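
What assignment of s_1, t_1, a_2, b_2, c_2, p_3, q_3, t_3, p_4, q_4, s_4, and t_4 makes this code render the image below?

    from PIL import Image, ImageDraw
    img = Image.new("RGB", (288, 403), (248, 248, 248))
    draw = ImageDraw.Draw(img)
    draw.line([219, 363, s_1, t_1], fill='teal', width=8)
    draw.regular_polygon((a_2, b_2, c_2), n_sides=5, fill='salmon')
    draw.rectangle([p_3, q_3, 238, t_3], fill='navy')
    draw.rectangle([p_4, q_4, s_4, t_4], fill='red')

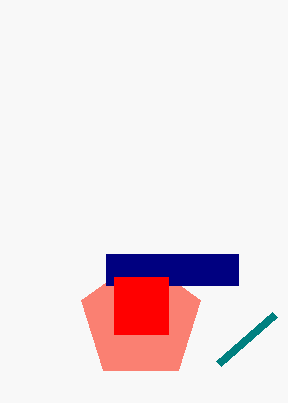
s_1 = 275; t_1 = 314; a_2 = 141; b_2 = 320; c_2 = 63; p_3 = 106; q_3 = 254; t_3 = 285; p_4 = 114; q_4 = 277; s_4 = 168; t_4 = 334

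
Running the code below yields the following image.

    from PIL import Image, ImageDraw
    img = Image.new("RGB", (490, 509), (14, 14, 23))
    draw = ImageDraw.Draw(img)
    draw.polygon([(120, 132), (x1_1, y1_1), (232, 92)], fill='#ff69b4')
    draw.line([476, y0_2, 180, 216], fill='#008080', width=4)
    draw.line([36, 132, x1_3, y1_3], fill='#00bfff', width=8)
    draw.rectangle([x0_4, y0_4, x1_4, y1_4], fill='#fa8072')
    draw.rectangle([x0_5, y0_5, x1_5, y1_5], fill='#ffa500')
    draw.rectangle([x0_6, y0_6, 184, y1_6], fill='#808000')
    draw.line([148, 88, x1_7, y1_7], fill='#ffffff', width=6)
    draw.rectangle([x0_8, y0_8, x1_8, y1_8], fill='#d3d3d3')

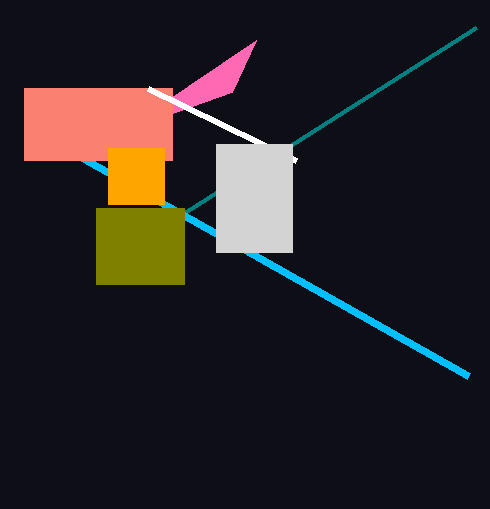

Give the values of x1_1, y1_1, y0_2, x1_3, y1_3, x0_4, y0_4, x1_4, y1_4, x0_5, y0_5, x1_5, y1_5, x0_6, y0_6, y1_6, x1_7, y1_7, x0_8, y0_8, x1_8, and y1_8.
x1_1 = 256; y1_1 = 40; y0_2 = 28; x1_3 = 468; y1_3 = 376; x0_4 = 24; y0_4 = 88; x1_4 = 172; y1_4 = 160; x0_5 = 108; y0_5 = 148; x1_5 = 164; y1_5 = 204; x0_6 = 96; y0_6 = 208; y1_6 = 284; x1_7 = 296; y1_7 = 160; x0_8 = 216; y0_8 = 144; x1_8 = 292; y1_8 = 252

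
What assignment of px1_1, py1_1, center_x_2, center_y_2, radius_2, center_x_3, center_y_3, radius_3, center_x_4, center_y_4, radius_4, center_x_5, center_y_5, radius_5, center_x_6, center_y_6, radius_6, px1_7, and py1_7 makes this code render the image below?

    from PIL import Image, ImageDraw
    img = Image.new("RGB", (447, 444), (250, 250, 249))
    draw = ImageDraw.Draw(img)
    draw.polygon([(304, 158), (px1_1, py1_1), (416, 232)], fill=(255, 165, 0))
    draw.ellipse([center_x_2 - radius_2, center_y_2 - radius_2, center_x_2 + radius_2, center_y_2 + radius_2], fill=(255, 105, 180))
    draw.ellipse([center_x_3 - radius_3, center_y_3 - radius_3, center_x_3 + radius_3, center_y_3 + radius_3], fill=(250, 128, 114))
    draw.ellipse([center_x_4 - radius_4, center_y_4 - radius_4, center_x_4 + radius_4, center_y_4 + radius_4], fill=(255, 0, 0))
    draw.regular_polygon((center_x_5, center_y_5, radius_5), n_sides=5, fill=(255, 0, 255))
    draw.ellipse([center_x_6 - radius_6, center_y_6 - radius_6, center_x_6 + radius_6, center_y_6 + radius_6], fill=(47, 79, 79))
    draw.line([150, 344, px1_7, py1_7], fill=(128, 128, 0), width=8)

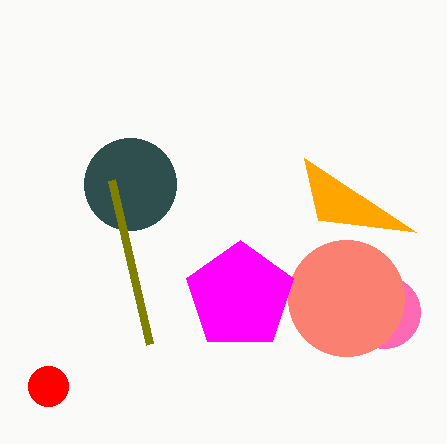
px1_1 = 318
py1_1 = 220
center_x_2 = 384
center_y_2 = 312
radius_2 = 36
center_x_3 = 346
center_y_3 = 298
radius_3 = 58
center_x_4 = 48
center_y_4 = 386
radius_4 = 20
center_x_5 = 240
center_y_5 = 296
radius_5 = 56
center_x_6 = 130
center_y_6 = 184
radius_6 = 46
px1_7 = 112
py1_7 = 180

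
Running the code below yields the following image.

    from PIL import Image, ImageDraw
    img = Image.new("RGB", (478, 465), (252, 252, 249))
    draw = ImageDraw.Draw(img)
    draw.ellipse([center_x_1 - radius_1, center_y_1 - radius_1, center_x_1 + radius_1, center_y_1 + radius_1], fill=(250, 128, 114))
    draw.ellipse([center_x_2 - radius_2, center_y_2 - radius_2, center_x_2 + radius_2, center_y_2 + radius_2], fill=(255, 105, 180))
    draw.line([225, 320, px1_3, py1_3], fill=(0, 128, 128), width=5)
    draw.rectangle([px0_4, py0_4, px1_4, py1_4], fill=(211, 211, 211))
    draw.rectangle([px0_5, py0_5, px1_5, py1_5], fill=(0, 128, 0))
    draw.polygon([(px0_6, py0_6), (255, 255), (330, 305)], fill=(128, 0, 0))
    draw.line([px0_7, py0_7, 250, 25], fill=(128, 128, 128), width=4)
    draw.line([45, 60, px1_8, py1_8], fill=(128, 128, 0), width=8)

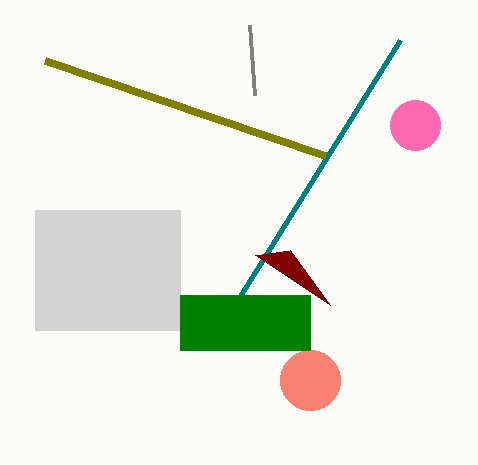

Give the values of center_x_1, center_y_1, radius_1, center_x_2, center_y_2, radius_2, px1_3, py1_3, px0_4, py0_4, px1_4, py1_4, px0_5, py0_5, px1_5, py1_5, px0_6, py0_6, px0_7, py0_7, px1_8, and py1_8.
center_x_1 = 310; center_y_1 = 380; radius_1 = 30; center_x_2 = 415; center_y_2 = 125; radius_2 = 25; px1_3 = 400; py1_3 = 40; px0_4 = 35; py0_4 = 210; px1_4 = 180; py1_4 = 330; px0_5 = 180; py0_5 = 295; px1_5 = 310; py1_5 = 350; px0_6 = 290; py0_6 = 250; px0_7 = 255; py0_7 = 95; px1_8 = 325; py1_8 = 155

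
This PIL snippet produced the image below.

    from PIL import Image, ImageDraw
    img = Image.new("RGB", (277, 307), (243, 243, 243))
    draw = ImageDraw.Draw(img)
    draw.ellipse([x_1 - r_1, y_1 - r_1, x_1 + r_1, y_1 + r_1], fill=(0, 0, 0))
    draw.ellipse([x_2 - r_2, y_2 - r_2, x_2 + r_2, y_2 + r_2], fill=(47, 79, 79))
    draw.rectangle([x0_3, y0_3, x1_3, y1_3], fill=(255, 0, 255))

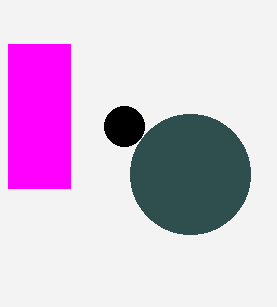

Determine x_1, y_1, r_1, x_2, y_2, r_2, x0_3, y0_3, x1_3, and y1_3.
x_1 = 124; y_1 = 126; r_1 = 20; x_2 = 190; y_2 = 174; r_2 = 60; x0_3 = 8; y0_3 = 44; x1_3 = 70; y1_3 = 188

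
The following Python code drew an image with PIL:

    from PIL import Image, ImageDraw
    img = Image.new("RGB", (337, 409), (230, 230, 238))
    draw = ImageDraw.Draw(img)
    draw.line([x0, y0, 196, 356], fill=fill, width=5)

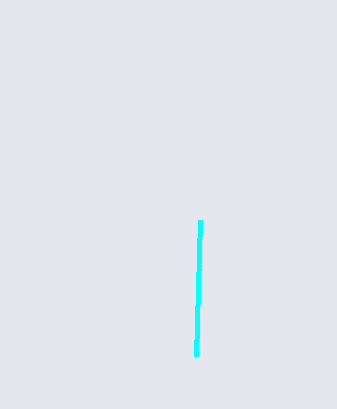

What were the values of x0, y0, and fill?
x0 = 200; y0 = 220; fill = 'cyan'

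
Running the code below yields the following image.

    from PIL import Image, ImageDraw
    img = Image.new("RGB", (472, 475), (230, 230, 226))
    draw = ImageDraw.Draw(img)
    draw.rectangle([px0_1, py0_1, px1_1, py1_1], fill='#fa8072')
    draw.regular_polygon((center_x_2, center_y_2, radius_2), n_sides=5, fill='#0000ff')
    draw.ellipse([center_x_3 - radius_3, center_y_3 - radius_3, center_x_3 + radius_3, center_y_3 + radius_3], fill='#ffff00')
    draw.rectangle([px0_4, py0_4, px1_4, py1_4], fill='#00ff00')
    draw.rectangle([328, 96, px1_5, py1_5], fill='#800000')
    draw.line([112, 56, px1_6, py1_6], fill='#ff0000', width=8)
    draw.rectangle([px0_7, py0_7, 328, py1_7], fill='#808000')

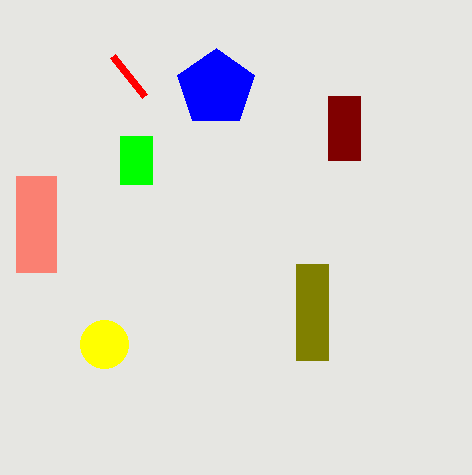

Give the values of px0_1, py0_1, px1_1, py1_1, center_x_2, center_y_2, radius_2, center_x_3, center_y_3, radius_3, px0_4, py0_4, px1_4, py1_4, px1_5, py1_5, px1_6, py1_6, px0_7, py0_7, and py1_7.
px0_1 = 16, py0_1 = 176, px1_1 = 56, py1_1 = 272, center_x_2 = 216, center_y_2 = 88, radius_2 = 40, center_x_3 = 104, center_y_3 = 344, radius_3 = 24, px0_4 = 120, py0_4 = 136, px1_4 = 152, py1_4 = 184, px1_5 = 360, py1_5 = 160, px1_6 = 144, py1_6 = 96, px0_7 = 296, py0_7 = 264, py1_7 = 360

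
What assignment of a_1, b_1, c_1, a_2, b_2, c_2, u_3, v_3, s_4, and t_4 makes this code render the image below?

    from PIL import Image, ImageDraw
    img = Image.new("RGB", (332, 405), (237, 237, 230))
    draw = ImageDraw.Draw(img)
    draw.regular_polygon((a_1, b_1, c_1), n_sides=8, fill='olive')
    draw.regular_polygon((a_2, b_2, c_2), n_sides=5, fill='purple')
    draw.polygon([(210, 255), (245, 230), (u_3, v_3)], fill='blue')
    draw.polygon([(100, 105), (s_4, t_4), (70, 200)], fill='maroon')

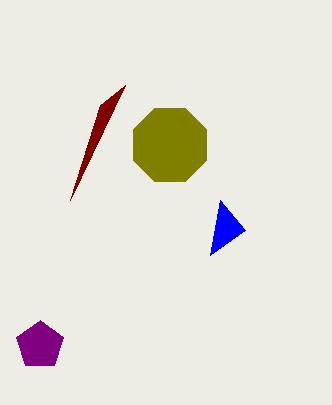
a_1 = 170
b_1 = 145
c_1 = 40
a_2 = 40
b_2 = 345
c_2 = 25
u_3 = 220
v_3 = 200
s_4 = 125
t_4 = 85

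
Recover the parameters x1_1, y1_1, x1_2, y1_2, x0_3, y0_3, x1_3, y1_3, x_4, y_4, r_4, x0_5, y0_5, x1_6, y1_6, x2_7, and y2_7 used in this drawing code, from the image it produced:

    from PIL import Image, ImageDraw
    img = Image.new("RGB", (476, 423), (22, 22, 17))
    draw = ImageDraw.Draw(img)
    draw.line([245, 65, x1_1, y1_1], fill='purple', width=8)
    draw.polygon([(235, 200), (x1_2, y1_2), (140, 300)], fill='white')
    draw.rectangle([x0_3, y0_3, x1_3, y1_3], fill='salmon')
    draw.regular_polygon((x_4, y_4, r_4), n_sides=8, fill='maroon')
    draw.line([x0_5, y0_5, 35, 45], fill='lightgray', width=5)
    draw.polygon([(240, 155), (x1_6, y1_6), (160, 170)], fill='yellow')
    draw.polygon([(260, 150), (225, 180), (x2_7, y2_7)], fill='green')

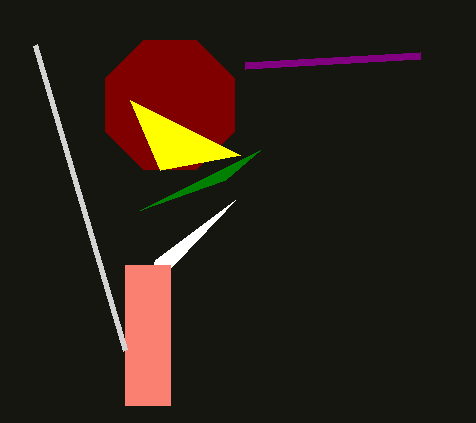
x1_1 = 420; y1_1 = 55; x1_2 = 155; y1_2 = 260; x0_3 = 125; y0_3 = 265; x1_3 = 170; y1_3 = 405; x_4 = 170; y_4 = 105; r_4 = 70; x0_5 = 125; y0_5 = 350; x1_6 = 130; y1_6 = 100; x2_7 = 140; y2_7 = 210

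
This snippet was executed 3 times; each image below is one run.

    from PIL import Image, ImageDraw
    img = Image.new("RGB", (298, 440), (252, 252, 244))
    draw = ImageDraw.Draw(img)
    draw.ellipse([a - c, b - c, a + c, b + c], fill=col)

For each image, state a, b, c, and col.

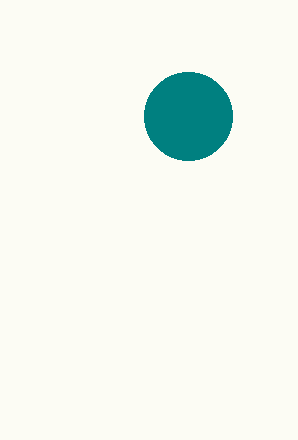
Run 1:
a = 188
b = 116
c = 44
col = 'teal'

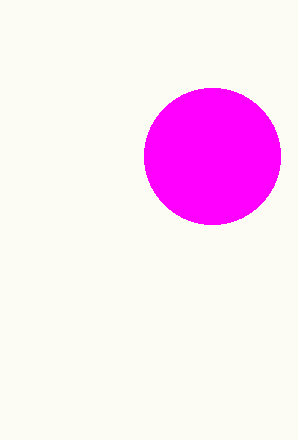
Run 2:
a = 212
b = 156
c = 68
col = 'magenta'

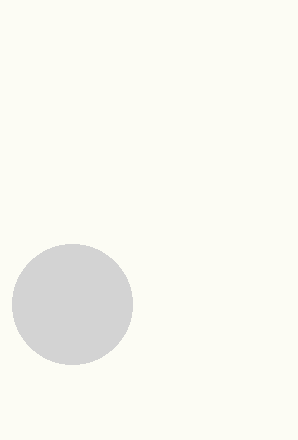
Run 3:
a = 72
b = 304
c = 60
col = 'lightgray'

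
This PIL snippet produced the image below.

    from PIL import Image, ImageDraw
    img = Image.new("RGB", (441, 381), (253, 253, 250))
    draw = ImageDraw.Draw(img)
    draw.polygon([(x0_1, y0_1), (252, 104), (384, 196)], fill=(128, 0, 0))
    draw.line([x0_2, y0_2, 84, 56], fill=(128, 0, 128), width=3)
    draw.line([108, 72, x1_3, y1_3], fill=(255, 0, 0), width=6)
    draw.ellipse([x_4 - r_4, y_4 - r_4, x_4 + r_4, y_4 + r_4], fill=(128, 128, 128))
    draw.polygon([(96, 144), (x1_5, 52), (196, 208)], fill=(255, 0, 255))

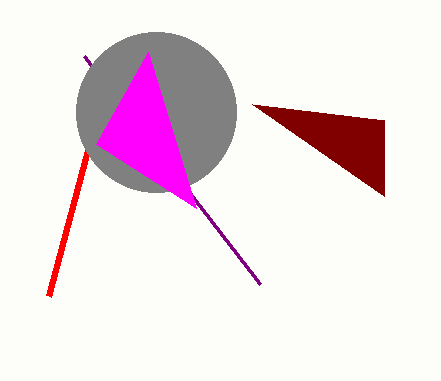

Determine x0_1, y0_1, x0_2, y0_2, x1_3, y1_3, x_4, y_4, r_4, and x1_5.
x0_1 = 384, y0_1 = 120, x0_2 = 260, y0_2 = 284, x1_3 = 48, y1_3 = 296, x_4 = 156, y_4 = 112, r_4 = 80, x1_5 = 148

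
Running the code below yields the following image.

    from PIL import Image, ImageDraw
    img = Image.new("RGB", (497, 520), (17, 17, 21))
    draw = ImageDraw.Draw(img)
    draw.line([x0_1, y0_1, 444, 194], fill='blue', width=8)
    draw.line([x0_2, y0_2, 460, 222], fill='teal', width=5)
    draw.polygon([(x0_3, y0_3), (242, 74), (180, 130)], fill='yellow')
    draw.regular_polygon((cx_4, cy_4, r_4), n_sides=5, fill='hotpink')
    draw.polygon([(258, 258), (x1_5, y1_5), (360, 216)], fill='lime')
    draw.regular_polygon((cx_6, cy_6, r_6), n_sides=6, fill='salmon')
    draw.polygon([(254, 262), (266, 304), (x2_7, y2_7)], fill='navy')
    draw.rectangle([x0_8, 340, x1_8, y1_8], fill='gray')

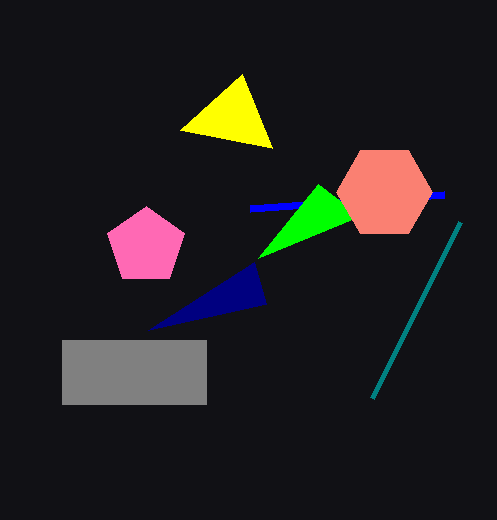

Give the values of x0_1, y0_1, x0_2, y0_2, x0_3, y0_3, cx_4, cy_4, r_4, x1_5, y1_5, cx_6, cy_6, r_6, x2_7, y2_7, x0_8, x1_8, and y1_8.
x0_1 = 250, y0_1 = 208, x0_2 = 372, y0_2 = 398, x0_3 = 272, y0_3 = 148, cx_4 = 146, cy_4 = 246, r_4 = 40, x1_5 = 318, y1_5 = 184, cx_6 = 384, cy_6 = 192, r_6 = 48, x2_7 = 148, y2_7 = 330, x0_8 = 62, x1_8 = 206, y1_8 = 404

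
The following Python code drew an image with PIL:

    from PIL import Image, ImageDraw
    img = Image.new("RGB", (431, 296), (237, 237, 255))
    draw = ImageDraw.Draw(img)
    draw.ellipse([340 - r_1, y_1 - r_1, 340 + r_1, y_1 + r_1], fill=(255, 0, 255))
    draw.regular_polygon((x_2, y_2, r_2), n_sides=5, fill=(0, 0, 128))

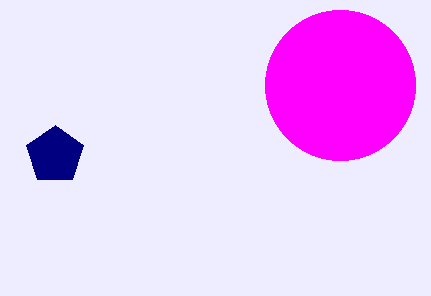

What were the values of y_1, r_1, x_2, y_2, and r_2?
y_1 = 85; r_1 = 75; x_2 = 55; y_2 = 155; r_2 = 30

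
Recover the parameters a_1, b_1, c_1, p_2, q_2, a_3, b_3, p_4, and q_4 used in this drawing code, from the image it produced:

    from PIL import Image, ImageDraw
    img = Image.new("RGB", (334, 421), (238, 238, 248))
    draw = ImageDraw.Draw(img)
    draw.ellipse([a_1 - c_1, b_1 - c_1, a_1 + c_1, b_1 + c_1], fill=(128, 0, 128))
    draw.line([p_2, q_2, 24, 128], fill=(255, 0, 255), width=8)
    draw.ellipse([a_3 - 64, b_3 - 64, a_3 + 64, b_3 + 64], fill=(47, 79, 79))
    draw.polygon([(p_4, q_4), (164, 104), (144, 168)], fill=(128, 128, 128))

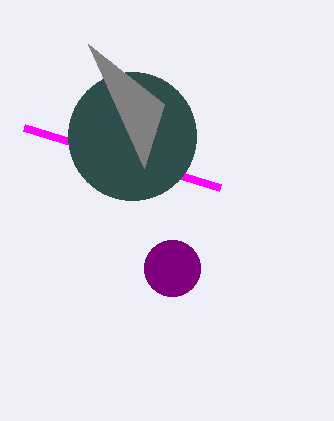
a_1 = 172
b_1 = 268
c_1 = 28
p_2 = 220
q_2 = 188
a_3 = 132
b_3 = 136
p_4 = 88
q_4 = 44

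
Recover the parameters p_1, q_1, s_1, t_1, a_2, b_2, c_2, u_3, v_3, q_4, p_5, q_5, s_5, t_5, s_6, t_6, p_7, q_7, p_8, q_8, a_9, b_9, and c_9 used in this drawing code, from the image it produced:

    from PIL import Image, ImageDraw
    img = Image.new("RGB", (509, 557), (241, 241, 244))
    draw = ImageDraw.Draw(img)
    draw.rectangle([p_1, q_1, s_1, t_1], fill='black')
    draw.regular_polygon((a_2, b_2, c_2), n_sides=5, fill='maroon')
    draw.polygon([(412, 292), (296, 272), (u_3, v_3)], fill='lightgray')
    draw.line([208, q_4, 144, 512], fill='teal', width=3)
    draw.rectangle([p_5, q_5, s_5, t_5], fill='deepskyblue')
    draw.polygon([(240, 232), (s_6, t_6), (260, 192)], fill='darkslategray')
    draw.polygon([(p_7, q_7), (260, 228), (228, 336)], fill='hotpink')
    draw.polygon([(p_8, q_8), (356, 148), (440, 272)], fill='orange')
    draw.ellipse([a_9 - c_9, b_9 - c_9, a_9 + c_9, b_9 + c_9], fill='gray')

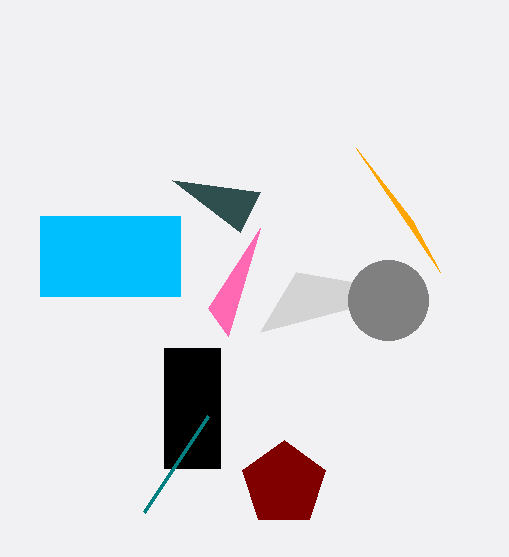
p_1 = 164
q_1 = 348
s_1 = 220
t_1 = 468
a_2 = 284
b_2 = 484
c_2 = 44
u_3 = 260
v_3 = 332
q_4 = 416
p_5 = 40
q_5 = 216
s_5 = 180
t_5 = 296
s_6 = 172
t_6 = 180
p_7 = 208
q_7 = 308
p_8 = 412
q_8 = 220
a_9 = 388
b_9 = 300
c_9 = 40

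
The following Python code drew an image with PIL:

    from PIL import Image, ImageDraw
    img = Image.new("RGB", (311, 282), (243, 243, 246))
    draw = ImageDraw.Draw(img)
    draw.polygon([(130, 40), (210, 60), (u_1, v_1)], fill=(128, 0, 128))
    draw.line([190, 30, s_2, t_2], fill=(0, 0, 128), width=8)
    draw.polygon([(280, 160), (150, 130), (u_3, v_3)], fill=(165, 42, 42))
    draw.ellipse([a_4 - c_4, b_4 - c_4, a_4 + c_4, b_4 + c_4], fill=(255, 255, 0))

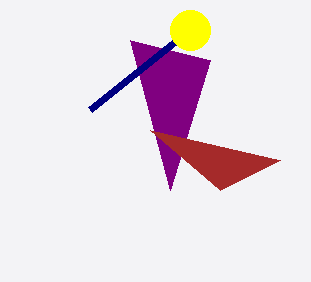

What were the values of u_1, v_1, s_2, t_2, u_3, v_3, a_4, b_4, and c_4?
u_1 = 170, v_1 = 190, s_2 = 90, t_2 = 110, u_3 = 220, v_3 = 190, a_4 = 190, b_4 = 30, c_4 = 20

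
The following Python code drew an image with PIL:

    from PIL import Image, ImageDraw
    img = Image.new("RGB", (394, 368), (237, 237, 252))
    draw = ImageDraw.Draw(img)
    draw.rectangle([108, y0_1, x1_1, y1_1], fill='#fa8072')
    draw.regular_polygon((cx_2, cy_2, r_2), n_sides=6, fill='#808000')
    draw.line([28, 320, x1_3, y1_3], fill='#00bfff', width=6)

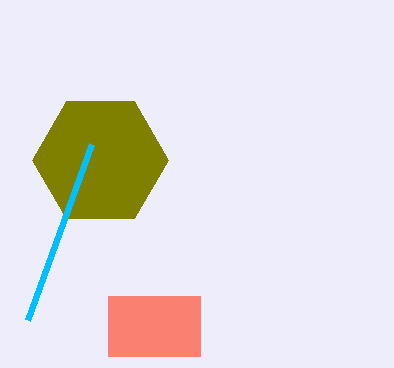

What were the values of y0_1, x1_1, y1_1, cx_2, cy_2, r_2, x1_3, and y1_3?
y0_1 = 296; x1_1 = 200; y1_1 = 356; cx_2 = 100; cy_2 = 160; r_2 = 68; x1_3 = 92; y1_3 = 144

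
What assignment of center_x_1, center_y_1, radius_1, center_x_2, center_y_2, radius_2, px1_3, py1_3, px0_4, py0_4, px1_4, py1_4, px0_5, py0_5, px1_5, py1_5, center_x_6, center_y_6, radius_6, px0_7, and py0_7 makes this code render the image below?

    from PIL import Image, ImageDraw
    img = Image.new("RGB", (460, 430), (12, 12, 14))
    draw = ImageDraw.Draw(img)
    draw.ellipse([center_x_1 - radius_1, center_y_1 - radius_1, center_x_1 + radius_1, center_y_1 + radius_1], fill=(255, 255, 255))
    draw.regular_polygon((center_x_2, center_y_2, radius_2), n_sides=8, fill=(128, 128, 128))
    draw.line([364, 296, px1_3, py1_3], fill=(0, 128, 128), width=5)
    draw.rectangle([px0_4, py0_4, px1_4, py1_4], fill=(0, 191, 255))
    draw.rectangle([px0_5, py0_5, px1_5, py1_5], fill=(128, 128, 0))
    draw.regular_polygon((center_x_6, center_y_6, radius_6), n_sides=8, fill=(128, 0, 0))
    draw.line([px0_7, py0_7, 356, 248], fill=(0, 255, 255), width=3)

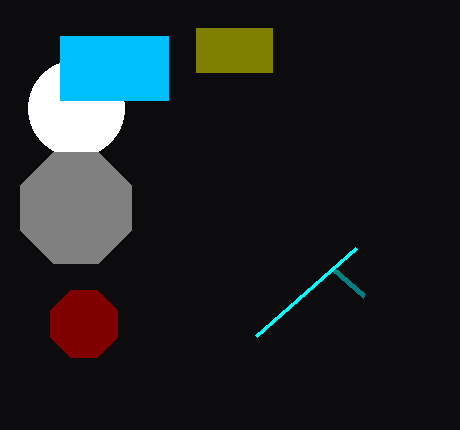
center_x_1 = 76, center_y_1 = 108, radius_1 = 48, center_x_2 = 76, center_y_2 = 208, radius_2 = 60, px1_3 = 332, py1_3 = 268, px0_4 = 60, py0_4 = 36, px1_4 = 168, py1_4 = 100, px0_5 = 196, py0_5 = 28, px1_5 = 272, py1_5 = 72, center_x_6 = 84, center_y_6 = 324, radius_6 = 36, px0_7 = 256, py0_7 = 336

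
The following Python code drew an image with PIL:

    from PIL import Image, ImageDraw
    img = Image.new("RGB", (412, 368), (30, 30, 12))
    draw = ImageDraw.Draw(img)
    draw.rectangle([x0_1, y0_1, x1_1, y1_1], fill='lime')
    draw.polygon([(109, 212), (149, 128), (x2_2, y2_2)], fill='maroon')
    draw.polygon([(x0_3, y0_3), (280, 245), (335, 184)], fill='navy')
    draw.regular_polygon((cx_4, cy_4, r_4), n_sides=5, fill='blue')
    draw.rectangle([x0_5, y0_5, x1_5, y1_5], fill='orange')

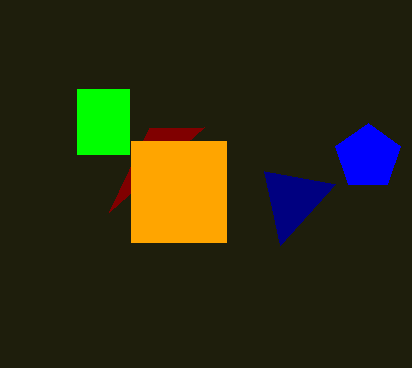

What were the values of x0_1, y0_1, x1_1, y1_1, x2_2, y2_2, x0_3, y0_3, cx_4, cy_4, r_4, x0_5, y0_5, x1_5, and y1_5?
x0_1 = 77, y0_1 = 89, x1_1 = 129, y1_1 = 154, x2_2 = 204, y2_2 = 127, x0_3 = 264, y0_3 = 171, cx_4 = 368, cy_4 = 157, r_4 = 34, x0_5 = 131, y0_5 = 141, x1_5 = 226, y1_5 = 242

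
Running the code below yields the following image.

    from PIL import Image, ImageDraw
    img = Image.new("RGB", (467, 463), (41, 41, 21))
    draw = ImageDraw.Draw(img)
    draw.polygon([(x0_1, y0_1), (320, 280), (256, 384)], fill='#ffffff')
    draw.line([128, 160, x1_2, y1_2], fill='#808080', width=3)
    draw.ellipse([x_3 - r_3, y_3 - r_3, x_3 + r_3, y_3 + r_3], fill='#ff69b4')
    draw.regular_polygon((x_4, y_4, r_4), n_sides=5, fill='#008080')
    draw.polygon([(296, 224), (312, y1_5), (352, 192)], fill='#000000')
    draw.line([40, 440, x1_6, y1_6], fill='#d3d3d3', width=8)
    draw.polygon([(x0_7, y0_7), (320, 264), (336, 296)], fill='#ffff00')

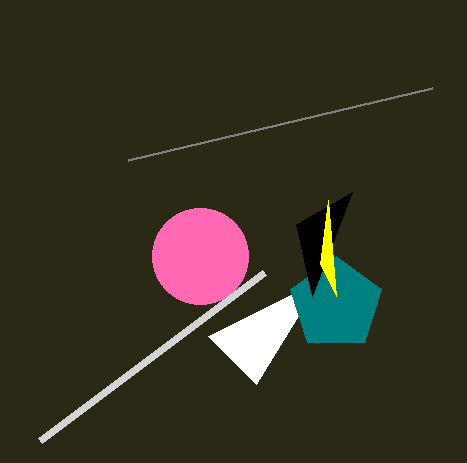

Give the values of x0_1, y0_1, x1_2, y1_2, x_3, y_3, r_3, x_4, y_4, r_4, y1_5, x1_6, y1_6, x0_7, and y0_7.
x0_1 = 208; y0_1 = 336; x1_2 = 432; y1_2 = 88; x_3 = 200; y_3 = 256; r_3 = 48; x_4 = 336; y_4 = 304; r_4 = 48; y1_5 = 296; x1_6 = 264; y1_6 = 272; x0_7 = 328; y0_7 = 200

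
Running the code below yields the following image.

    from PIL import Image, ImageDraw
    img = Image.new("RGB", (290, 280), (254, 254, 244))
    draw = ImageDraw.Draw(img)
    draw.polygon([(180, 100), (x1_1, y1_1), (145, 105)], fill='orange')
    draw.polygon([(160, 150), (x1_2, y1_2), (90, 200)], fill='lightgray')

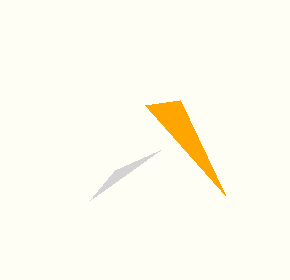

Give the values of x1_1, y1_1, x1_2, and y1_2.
x1_1 = 225; y1_1 = 195; x1_2 = 115; y1_2 = 170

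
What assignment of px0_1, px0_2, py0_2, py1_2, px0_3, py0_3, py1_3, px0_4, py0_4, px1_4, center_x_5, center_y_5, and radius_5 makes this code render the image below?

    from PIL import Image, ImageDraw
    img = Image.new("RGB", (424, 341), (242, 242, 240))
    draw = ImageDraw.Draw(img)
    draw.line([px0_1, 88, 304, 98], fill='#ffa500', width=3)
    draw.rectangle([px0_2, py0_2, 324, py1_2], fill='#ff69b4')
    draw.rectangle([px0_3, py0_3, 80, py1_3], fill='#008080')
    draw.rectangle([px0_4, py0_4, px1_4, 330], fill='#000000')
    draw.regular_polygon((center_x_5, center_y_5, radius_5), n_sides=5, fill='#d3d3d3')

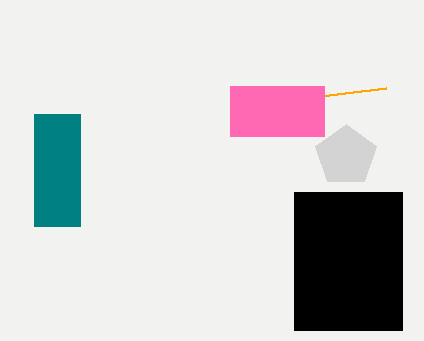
px0_1 = 386; px0_2 = 230; py0_2 = 86; py1_2 = 136; px0_3 = 34; py0_3 = 114; py1_3 = 226; px0_4 = 294; py0_4 = 192; px1_4 = 402; center_x_5 = 346; center_y_5 = 156; radius_5 = 32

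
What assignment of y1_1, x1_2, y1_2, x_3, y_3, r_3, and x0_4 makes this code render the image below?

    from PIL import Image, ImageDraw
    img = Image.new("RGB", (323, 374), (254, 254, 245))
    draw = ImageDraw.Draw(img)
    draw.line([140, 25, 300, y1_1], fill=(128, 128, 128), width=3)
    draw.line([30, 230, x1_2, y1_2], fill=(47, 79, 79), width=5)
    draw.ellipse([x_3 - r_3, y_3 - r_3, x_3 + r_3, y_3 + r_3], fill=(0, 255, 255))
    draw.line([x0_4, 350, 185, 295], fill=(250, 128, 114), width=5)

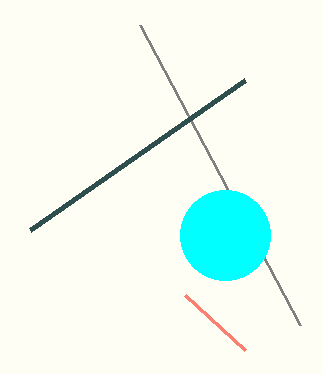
y1_1 = 325
x1_2 = 245
y1_2 = 80
x_3 = 225
y_3 = 235
r_3 = 45
x0_4 = 245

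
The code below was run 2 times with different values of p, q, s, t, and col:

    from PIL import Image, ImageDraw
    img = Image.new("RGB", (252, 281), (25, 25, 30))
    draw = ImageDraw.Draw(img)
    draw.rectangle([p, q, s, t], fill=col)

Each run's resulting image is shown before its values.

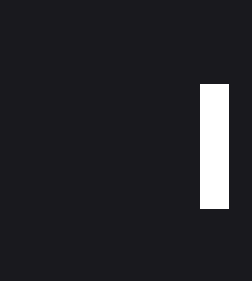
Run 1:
p = 200, q = 84, s = 228, t = 208, col = 'white'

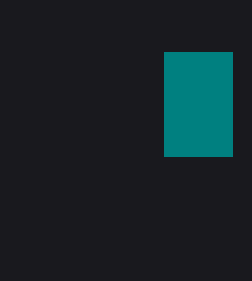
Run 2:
p = 164; q = 52; s = 232; t = 156; col = 'teal'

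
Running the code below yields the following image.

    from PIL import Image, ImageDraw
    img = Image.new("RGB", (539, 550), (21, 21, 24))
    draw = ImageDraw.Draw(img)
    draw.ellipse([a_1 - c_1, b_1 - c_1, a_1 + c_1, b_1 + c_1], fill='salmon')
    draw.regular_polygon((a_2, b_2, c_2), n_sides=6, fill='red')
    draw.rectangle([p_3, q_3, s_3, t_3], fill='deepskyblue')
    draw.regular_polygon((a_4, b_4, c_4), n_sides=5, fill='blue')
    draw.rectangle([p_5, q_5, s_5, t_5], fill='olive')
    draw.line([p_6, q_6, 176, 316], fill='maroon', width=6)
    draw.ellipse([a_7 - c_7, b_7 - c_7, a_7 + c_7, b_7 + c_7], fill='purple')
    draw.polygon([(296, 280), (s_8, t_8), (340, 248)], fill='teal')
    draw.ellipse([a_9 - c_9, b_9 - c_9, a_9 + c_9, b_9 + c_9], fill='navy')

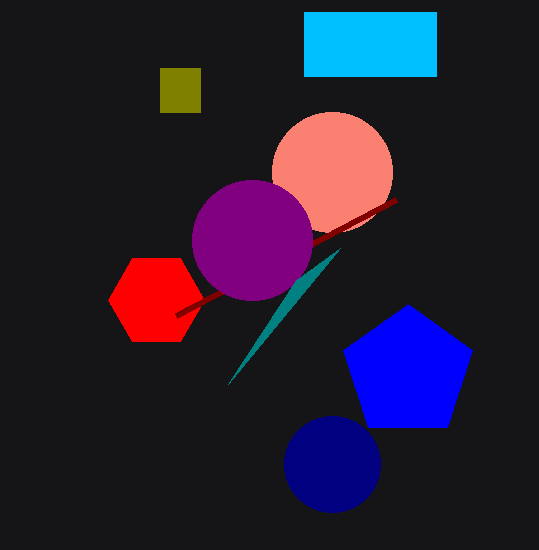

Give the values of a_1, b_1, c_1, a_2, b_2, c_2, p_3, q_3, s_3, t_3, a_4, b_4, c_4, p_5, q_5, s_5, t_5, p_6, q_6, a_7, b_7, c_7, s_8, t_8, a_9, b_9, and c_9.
a_1 = 332
b_1 = 172
c_1 = 60
a_2 = 156
b_2 = 300
c_2 = 48
p_3 = 304
q_3 = 12
s_3 = 436
t_3 = 76
a_4 = 408
b_4 = 372
c_4 = 68
p_5 = 160
q_5 = 68
s_5 = 200
t_5 = 112
p_6 = 396
q_6 = 200
a_7 = 252
b_7 = 240
c_7 = 60
s_8 = 228
t_8 = 384
a_9 = 332
b_9 = 464
c_9 = 48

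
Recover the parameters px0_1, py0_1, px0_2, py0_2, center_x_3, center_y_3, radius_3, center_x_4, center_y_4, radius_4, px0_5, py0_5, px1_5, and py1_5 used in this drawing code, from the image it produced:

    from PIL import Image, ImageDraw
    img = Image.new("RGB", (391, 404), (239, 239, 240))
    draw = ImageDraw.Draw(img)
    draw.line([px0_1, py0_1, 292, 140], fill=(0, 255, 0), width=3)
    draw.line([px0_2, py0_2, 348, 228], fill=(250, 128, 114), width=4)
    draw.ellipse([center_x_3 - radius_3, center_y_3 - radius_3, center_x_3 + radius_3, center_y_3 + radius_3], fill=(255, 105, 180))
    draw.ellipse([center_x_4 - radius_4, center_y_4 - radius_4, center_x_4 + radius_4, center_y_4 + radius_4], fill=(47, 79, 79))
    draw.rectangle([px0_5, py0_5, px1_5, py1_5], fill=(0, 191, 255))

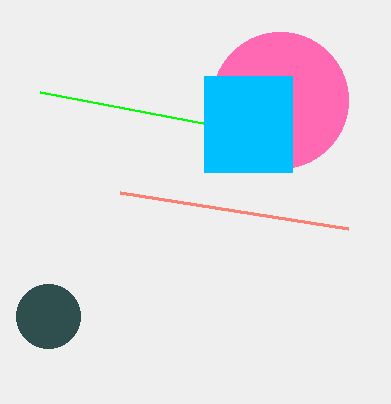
px0_1 = 40; py0_1 = 92; px0_2 = 120; py0_2 = 192; center_x_3 = 280; center_y_3 = 100; radius_3 = 68; center_x_4 = 48; center_y_4 = 316; radius_4 = 32; px0_5 = 204; py0_5 = 76; px1_5 = 292; py1_5 = 172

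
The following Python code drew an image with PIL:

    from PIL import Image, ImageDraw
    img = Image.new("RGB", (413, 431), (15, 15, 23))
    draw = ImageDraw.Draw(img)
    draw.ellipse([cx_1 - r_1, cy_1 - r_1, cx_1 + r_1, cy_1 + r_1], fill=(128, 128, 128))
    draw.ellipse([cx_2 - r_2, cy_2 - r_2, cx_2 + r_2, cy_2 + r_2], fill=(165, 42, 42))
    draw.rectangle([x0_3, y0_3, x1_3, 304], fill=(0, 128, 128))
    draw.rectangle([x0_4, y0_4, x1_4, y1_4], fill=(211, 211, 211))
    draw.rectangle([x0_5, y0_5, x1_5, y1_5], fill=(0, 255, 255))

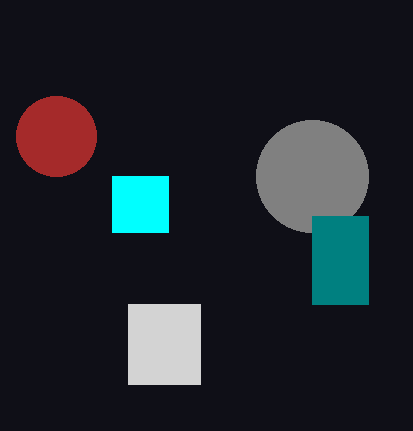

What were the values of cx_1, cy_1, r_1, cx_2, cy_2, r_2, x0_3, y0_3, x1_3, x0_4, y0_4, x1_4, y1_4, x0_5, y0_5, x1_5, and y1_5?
cx_1 = 312; cy_1 = 176; r_1 = 56; cx_2 = 56; cy_2 = 136; r_2 = 40; x0_3 = 312; y0_3 = 216; x1_3 = 368; x0_4 = 128; y0_4 = 304; x1_4 = 200; y1_4 = 384; x0_5 = 112; y0_5 = 176; x1_5 = 168; y1_5 = 232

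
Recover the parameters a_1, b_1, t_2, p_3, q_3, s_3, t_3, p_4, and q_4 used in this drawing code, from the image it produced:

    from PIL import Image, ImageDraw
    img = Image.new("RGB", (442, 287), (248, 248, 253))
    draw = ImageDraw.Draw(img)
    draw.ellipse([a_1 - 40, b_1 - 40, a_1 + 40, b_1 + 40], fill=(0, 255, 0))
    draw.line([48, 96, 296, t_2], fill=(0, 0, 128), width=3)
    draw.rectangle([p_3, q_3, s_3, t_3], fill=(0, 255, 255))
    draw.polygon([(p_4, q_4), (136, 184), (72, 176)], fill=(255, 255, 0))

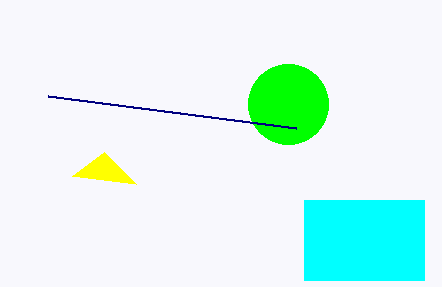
a_1 = 288; b_1 = 104; t_2 = 128; p_3 = 304; q_3 = 200; s_3 = 424; t_3 = 280; p_4 = 104; q_4 = 152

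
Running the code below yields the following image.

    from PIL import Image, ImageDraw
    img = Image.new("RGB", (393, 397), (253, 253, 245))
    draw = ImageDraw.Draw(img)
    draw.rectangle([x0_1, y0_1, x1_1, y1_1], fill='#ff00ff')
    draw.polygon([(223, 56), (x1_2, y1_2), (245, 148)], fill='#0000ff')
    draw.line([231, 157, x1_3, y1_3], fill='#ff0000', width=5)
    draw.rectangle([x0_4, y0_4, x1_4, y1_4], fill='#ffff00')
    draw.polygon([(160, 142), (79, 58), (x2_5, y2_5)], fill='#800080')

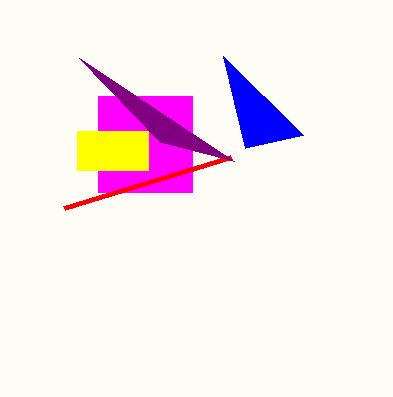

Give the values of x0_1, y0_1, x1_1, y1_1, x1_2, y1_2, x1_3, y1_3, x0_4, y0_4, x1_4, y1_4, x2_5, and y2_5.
x0_1 = 98; y0_1 = 96; x1_1 = 192; y1_1 = 192; x1_2 = 303; y1_2 = 135; x1_3 = 64; y1_3 = 208; x0_4 = 77; y0_4 = 131; x1_4 = 148; y1_4 = 170; x2_5 = 234; y2_5 = 161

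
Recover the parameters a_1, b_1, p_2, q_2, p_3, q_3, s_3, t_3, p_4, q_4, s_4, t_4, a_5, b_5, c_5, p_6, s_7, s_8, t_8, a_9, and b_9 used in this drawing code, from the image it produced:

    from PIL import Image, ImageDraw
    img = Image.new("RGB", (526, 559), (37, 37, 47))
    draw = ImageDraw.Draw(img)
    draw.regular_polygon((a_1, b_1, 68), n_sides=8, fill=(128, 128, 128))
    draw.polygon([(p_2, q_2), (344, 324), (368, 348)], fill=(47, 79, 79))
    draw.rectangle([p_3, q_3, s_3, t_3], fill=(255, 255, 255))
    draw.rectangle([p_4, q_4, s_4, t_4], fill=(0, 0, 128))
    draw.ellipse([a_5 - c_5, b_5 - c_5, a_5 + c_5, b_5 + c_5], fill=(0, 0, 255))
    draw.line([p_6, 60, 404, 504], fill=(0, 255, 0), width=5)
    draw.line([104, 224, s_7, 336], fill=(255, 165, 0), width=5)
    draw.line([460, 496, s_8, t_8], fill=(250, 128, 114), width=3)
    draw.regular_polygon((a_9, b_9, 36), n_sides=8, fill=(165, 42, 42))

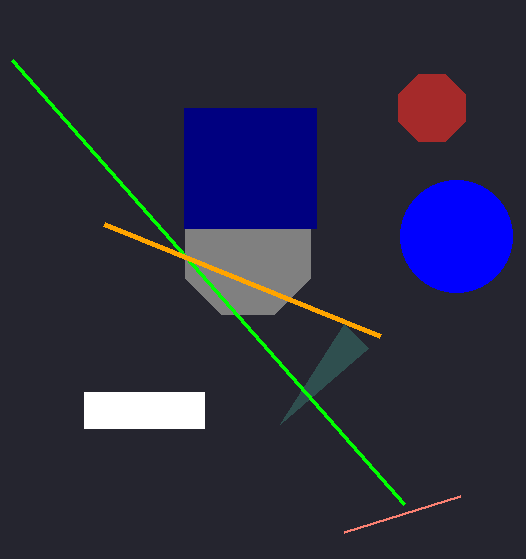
a_1 = 248; b_1 = 252; p_2 = 280; q_2 = 424; p_3 = 84; q_3 = 392; s_3 = 204; t_3 = 428; p_4 = 184; q_4 = 108; s_4 = 316; t_4 = 228; a_5 = 456; b_5 = 236; c_5 = 56; p_6 = 12; s_7 = 380; s_8 = 344; t_8 = 532; a_9 = 432; b_9 = 108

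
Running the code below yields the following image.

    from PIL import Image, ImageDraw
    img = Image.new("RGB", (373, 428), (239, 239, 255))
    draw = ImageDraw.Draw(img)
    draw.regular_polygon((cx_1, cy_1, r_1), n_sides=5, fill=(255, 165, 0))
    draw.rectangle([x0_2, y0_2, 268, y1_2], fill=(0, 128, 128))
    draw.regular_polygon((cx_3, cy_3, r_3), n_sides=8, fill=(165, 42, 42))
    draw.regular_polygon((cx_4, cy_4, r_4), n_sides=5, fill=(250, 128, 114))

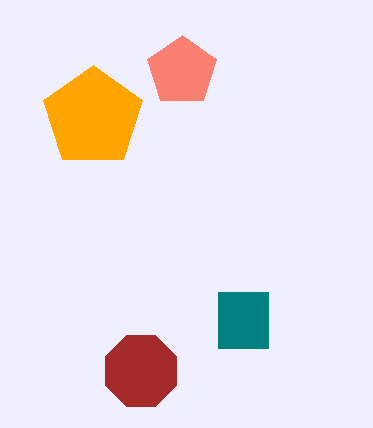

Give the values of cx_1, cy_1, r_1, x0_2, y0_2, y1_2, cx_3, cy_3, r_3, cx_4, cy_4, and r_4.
cx_1 = 93
cy_1 = 117
r_1 = 52
x0_2 = 218
y0_2 = 292
y1_2 = 348
cx_3 = 141
cy_3 = 371
r_3 = 38
cx_4 = 182
cy_4 = 71
r_4 = 36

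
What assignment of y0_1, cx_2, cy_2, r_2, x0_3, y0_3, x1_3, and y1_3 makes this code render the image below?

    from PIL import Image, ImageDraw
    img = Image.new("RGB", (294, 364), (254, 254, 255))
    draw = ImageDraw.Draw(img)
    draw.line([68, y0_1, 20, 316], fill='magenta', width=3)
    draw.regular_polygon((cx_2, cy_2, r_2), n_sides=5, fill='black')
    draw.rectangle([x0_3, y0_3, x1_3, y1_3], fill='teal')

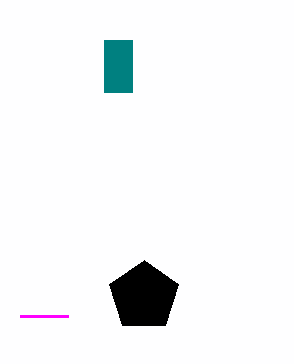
y0_1 = 316
cx_2 = 144
cy_2 = 296
r_2 = 36
x0_3 = 104
y0_3 = 40
x1_3 = 132
y1_3 = 92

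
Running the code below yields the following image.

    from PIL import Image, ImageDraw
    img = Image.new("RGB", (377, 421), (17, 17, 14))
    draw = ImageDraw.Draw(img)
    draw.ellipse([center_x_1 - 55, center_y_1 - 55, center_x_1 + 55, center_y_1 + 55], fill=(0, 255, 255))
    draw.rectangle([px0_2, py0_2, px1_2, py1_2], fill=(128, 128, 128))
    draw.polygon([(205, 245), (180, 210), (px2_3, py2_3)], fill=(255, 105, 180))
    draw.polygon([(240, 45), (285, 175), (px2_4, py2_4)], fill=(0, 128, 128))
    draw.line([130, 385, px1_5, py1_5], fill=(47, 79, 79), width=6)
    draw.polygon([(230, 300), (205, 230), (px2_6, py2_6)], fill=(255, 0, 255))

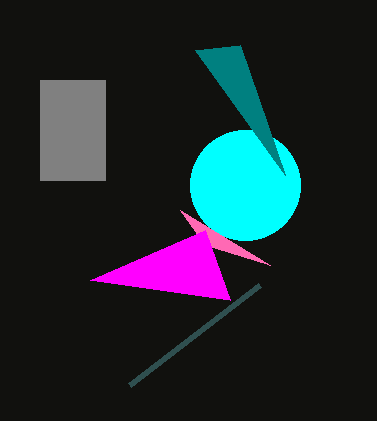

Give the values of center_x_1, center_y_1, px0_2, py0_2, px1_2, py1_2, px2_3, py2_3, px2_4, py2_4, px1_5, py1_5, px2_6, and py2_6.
center_x_1 = 245
center_y_1 = 185
px0_2 = 40
py0_2 = 80
px1_2 = 105
py1_2 = 180
px2_3 = 270
py2_3 = 265
px2_4 = 195
py2_4 = 50
px1_5 = 260
py1_5 = 285
px2_6 = 90
py2_6 = 280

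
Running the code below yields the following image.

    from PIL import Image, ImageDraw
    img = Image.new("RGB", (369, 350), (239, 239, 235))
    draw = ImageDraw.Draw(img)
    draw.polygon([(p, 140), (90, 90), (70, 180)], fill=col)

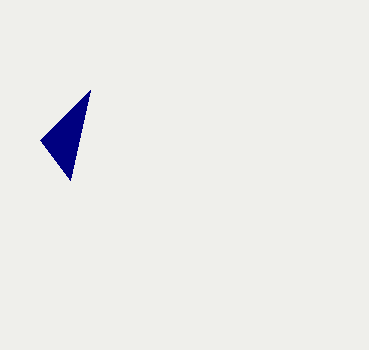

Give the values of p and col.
p = 40; col = 'navy'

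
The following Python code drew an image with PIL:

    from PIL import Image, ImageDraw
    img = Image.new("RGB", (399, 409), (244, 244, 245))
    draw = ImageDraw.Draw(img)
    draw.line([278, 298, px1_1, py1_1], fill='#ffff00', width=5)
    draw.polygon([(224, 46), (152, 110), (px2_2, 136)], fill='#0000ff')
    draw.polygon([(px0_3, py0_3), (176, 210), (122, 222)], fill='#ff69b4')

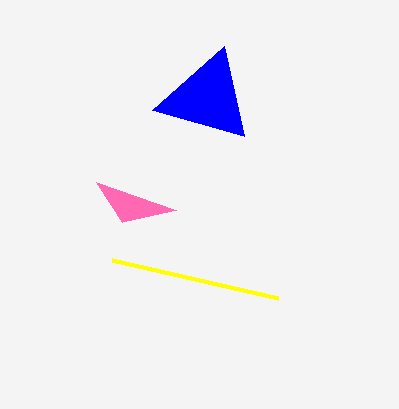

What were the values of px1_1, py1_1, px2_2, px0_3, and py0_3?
px1_1 = 112
py1_1 = 260
px2_2 = 244
px0_3 = 96
py0_3 = 182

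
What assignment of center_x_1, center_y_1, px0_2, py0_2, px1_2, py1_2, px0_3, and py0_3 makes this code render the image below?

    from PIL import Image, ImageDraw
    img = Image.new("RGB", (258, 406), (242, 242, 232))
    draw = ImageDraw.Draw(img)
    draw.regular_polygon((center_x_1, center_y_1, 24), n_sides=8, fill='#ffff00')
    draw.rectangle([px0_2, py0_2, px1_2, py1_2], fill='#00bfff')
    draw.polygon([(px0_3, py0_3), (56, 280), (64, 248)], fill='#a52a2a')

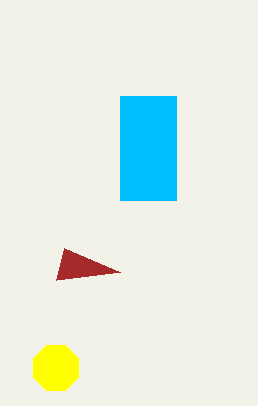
center_x_1 = 56, center_y_1 = 368, px0_2 = 120, py0_2 = 96, px1_2 = 176, py1_2 = 200, px0_3 = 120, py0_3 = 272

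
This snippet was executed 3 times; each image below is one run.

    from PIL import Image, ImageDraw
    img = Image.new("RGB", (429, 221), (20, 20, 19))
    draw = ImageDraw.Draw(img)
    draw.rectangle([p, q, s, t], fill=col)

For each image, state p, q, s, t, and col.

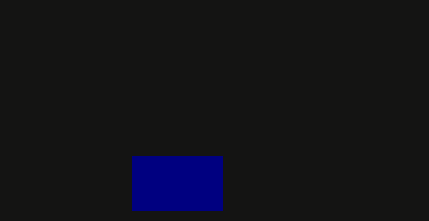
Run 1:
p = 132; q = 156; s = 222; t = 210; col = 'navy'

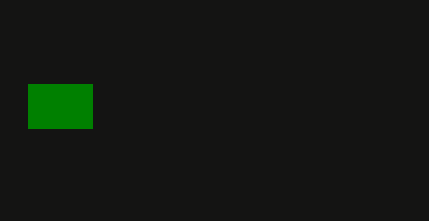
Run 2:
p = 28
q = 84
s = 92
t = 128
col = 'green'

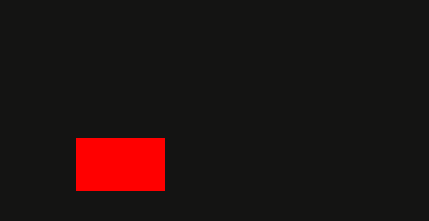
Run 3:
p = 76; q = 138; s = 164; t = 190; col = 'red'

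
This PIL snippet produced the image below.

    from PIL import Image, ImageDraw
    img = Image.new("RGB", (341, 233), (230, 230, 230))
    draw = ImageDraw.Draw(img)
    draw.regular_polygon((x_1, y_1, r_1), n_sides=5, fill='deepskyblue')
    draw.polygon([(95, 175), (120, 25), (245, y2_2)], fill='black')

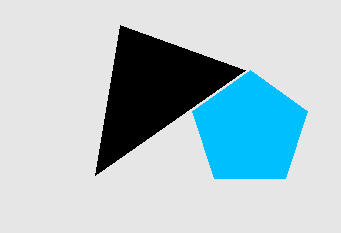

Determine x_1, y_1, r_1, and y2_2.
x_1 = 250, y_1 = 130, r_1 = 60, y2_2 = 70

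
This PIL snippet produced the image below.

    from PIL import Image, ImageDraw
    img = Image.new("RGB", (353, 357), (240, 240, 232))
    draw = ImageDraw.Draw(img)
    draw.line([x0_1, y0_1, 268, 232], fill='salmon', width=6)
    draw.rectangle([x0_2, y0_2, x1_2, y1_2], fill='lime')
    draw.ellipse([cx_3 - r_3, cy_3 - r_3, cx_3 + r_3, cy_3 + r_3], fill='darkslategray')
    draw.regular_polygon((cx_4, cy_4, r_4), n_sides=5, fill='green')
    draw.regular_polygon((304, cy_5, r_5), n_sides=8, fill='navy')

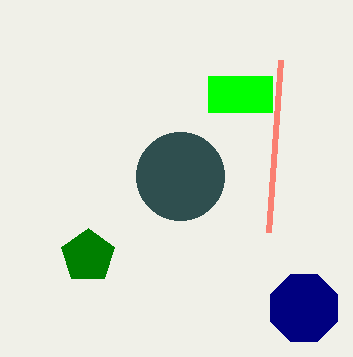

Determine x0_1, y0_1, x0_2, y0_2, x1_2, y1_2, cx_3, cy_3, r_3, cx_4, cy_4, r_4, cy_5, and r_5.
x0_1 = 280
y0_1 = 60
x0_2 = 208
y0_2 = 76
x1_2 = 272
y1_2 = 112
cx_3 = 180
cy_3 = 176
r_3 = 44
cx_4 = 88
cy_4 = 256
r_4 = 28
cy_5 = 308
r_5 = 36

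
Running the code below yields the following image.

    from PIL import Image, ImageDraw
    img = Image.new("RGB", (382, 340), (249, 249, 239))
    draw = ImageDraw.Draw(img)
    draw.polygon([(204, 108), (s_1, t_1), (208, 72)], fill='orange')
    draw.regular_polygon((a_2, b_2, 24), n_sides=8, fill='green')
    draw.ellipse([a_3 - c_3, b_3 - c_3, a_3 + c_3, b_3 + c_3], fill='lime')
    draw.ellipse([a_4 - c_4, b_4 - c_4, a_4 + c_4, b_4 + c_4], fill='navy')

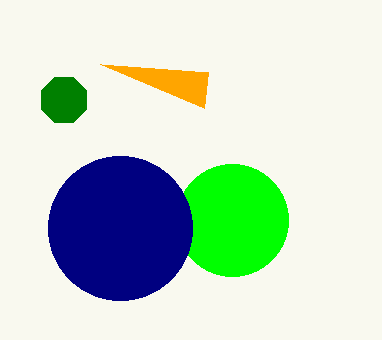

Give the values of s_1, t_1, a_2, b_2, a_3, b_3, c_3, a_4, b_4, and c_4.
s_1 = 100, t_1 = 64, a_2 = 64, b_2 = 100, a_3 = 232, b_3 = 220, c_3 = 56, a_4 = 120, b_4 = 228, c_4 = 72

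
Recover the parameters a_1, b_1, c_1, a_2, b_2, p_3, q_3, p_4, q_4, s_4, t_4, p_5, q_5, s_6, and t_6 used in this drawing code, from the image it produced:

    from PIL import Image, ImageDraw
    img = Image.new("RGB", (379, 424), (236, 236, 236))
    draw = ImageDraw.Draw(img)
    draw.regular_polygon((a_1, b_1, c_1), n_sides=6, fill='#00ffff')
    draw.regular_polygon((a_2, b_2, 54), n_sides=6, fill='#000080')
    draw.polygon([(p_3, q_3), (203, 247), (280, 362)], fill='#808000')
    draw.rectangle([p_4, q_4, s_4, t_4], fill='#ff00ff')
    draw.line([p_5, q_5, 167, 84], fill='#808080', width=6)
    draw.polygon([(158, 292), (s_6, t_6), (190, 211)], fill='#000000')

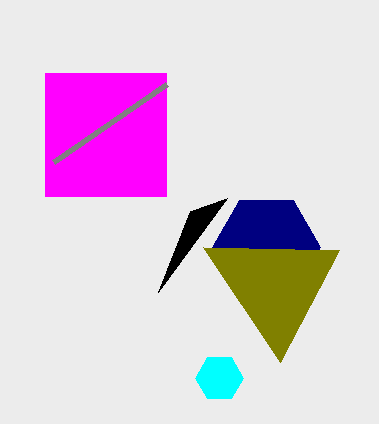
a_1 = 219; b_1 = 378; c_1 = 24; a_2 = 266; b_2 = 247; p_3 = 339; q_3 = 250; p_4 = 45; q_4 = 73; s_4 = 166; t_4 = 196; p_5 = 54; q_5 = 162; s_6 = 227; t_6 = 198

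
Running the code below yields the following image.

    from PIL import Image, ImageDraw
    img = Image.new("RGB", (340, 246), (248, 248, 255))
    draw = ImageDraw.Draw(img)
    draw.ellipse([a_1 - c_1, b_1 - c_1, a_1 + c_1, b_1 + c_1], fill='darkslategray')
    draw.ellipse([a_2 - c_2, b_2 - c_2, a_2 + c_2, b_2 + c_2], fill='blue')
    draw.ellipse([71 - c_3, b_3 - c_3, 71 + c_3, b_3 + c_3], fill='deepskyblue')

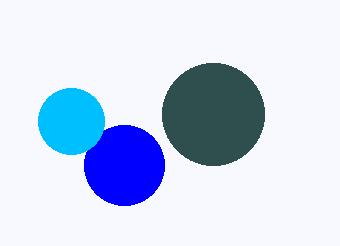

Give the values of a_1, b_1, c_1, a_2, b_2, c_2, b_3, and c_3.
a_1 = 213
b_1 = 114
c_1 = 51
a_2 = 124
b_2 = 165
c_2 = 40
b_3 = 121
c_3 = 33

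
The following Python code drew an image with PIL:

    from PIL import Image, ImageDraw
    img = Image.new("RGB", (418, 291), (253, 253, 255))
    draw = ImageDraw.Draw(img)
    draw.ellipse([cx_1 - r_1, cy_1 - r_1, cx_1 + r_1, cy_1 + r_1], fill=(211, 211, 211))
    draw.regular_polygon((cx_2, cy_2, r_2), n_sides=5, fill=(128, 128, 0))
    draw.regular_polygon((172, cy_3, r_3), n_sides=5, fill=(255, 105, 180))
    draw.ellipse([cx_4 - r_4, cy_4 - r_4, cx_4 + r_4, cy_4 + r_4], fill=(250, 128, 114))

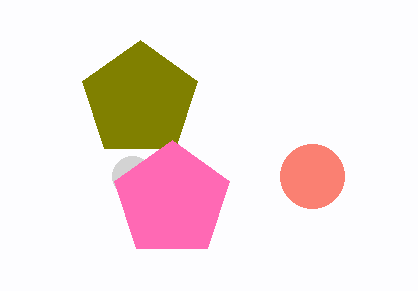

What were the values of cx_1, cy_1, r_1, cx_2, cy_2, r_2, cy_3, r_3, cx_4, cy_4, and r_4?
cx_1 = 132
cy_1 = 176
r_1 = 20
cx_2 = 140
cy_2 = 100
r_2 = 60
cy_3 = 200
r_3 = 60
cx_4 = 312
cy_4 = 176
r_4 = 32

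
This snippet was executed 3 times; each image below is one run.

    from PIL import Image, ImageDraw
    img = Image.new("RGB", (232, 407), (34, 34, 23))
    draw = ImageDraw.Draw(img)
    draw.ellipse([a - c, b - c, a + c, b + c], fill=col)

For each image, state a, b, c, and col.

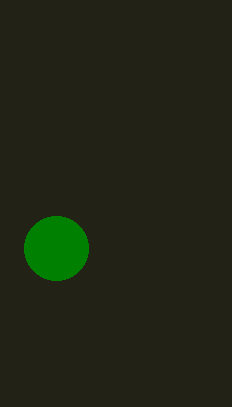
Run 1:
a = 56, b = 248, c = 32, col = 'green'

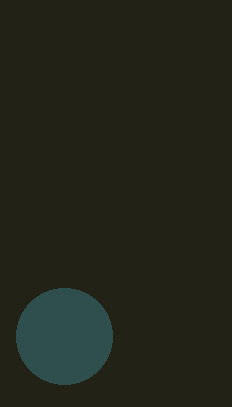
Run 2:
a = 64; b = 336; c = 48; col = 'darkslategray'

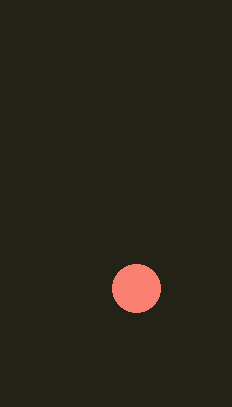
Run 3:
a = 136; b = 288; c = 24; col = 'salmon'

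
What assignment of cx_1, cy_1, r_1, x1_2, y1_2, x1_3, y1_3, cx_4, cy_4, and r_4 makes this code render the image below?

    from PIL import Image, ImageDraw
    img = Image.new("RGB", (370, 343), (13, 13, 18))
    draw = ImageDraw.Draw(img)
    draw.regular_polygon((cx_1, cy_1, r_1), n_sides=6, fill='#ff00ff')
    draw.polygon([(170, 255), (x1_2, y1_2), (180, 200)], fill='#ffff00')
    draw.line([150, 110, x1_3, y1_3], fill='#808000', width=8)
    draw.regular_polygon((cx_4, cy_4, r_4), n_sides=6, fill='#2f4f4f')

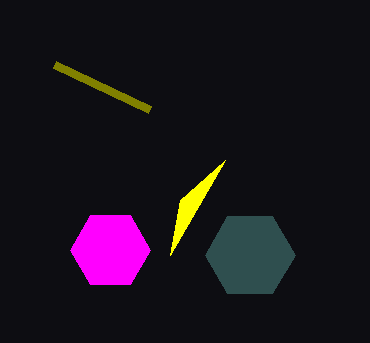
cx_1 = 110
cy_1 = 250
r_1 = 40
x1_2 = 225
y1_2 = 160
x1_3 = 55
y1_3 = 65
cx_4 = 250
cy_4 = 255
r_4 = 45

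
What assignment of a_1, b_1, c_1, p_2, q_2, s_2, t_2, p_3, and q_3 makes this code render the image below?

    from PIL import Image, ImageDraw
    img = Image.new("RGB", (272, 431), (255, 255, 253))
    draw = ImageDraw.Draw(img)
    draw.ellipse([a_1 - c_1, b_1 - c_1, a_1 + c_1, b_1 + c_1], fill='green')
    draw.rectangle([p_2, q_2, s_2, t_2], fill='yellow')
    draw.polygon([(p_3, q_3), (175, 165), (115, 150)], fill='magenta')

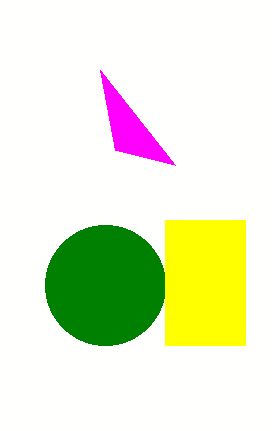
a_1 = 105
b_1 = 285
c_1 = 60
p_2 = 165
q_2 = 220
s_2 = 245
t_2 = 345
p_3 = 100
q_3 = 70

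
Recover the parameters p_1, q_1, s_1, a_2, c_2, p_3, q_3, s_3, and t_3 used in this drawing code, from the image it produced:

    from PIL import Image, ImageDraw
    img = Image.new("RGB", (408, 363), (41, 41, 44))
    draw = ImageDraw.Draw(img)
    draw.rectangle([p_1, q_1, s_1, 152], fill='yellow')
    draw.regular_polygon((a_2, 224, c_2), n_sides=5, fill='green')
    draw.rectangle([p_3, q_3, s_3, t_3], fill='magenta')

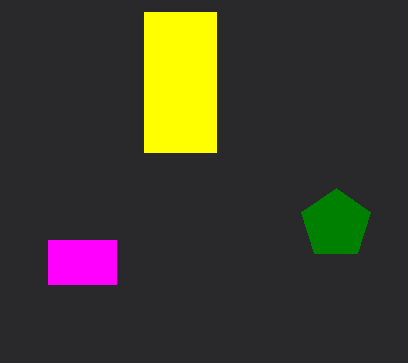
p_1 = 144
q_1 = 12
s_1 = 216
a_2 = 336
c_2 = 36
p_3 = 48
q_3 = 240
s_3 = 116
t_3 = 284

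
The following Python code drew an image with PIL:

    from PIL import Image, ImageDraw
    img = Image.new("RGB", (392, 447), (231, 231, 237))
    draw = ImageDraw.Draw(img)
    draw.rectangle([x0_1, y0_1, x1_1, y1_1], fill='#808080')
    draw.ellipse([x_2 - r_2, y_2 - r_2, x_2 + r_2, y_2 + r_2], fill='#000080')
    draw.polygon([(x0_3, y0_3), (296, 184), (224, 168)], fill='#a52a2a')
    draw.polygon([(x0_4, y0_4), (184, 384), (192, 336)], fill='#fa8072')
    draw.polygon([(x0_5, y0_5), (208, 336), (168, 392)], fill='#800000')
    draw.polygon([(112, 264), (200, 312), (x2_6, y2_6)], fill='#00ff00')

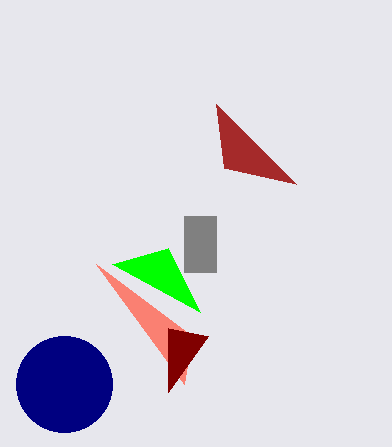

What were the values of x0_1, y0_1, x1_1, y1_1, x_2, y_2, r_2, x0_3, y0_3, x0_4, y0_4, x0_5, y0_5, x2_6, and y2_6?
x0_1 = 184, y0_1 = 216, x1_1 = 216, y1_1 = 272, x_2 = 64, y_2 = 384, r_2 = 48, x0_3 = 216, y0_3 = 104, x0_4 = 96, y0_4 = 264, x0_5 = 168, y0_5 = 328, x2_6 = 168, y2_6 = 248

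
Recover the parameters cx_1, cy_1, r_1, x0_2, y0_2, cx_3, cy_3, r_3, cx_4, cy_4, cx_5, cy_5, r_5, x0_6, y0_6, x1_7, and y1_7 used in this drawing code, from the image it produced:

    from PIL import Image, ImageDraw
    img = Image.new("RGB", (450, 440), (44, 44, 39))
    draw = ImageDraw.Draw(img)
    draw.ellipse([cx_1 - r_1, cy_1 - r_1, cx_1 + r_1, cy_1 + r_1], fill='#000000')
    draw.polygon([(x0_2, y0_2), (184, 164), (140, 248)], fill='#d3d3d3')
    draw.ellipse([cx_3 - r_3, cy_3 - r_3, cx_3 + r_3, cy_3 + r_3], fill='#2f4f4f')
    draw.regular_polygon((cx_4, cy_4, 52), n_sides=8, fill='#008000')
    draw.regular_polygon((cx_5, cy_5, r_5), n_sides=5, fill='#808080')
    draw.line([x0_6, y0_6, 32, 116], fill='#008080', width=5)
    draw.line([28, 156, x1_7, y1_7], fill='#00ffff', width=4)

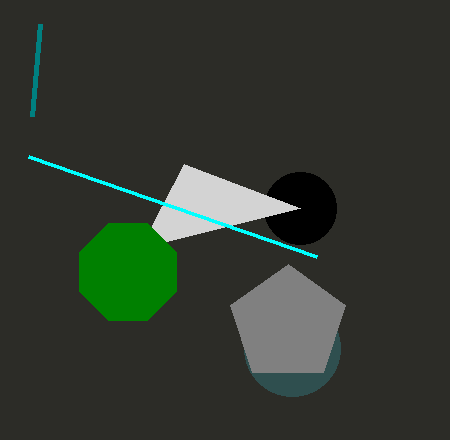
cx_1 = 300; cy_1 = 208; r_1 = 36; x0_2 = 300; y0_2 = 208; cx_3 = 292; cy_3 = 348; r_3 = 48; cx_4 = 128; cy_4 = 272; cx_5 = 288; cy_5 = 324; r_5 = 60; x0_6 = 40; y0_6 = 24; x1_7 = 316; y1_7 = 256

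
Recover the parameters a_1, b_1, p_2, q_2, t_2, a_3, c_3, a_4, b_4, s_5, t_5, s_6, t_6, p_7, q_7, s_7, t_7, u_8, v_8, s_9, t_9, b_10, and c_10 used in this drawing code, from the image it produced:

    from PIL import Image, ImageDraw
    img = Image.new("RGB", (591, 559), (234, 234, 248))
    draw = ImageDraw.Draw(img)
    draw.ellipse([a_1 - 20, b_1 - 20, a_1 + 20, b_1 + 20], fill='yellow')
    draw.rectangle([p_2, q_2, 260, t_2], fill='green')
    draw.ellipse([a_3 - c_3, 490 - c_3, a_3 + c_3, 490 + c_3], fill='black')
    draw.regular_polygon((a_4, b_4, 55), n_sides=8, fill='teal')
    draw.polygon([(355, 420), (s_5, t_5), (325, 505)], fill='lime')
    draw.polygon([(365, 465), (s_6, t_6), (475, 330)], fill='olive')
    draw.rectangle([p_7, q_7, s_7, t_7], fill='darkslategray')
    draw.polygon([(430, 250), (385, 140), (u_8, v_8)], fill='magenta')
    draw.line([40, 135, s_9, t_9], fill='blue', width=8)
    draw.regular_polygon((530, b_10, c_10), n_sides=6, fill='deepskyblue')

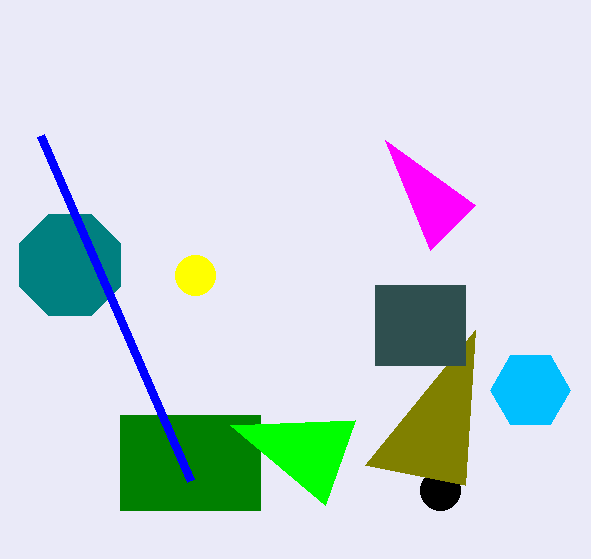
a_1 = 195
b_1 = 275
p_2 = 120
q_2 = 415
t_2 = 510
a_3 = 440
c_3 = 20
a_4 = 70
b_4 = 265
s_5 = 230
t_5 = 425
s_6 = 465
t_6 = 485
p_7 = 375
q_7 = 285
s_7 = 465
t_7 = 365
u_8 = 475
v_8 = 205
s_9 = 190
t_9 = 480
b_10 = 390
c_10 = 40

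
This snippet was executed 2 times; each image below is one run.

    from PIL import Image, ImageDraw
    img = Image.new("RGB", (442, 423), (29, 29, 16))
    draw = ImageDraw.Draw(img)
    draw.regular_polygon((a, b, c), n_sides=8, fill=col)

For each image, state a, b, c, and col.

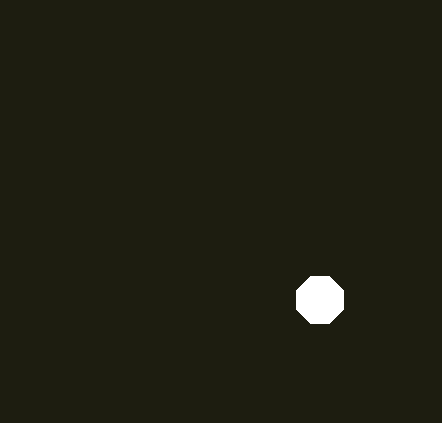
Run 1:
a = 320, b = 300, c = 25, col = 'white'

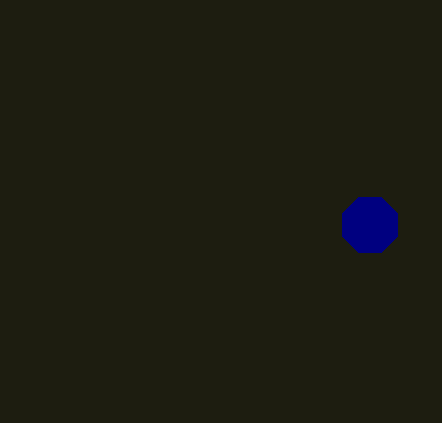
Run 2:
a = 370; b = 225; c = 30; col = 'navy'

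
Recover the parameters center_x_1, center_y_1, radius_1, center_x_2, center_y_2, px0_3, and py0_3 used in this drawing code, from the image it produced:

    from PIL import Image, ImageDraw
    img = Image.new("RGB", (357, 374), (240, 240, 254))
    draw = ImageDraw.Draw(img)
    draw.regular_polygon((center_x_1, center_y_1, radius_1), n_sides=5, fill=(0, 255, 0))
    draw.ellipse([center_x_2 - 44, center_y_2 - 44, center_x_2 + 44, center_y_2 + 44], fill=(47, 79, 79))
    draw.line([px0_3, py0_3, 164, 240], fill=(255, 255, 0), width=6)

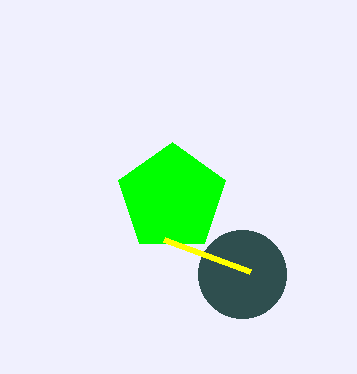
center_x_1 = 172; center_y_1 = 198; radius_1 = 56; center_x_2 = 242; center_y_2 = 274; px0_3 = 250; py0_3 = 272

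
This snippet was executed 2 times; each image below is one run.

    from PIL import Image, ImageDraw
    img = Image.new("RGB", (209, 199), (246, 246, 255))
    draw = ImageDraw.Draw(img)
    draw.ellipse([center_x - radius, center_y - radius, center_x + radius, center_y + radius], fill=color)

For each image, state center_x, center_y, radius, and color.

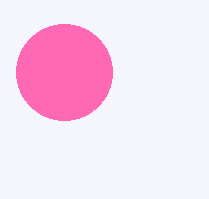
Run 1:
center_x = 64
center_y = 72
radius = 48
color = 'hotpink'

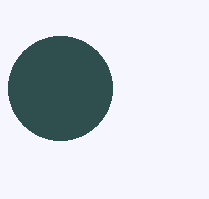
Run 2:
center_x = 60; center_y = 88; radius = 52; color = 'darkslategray'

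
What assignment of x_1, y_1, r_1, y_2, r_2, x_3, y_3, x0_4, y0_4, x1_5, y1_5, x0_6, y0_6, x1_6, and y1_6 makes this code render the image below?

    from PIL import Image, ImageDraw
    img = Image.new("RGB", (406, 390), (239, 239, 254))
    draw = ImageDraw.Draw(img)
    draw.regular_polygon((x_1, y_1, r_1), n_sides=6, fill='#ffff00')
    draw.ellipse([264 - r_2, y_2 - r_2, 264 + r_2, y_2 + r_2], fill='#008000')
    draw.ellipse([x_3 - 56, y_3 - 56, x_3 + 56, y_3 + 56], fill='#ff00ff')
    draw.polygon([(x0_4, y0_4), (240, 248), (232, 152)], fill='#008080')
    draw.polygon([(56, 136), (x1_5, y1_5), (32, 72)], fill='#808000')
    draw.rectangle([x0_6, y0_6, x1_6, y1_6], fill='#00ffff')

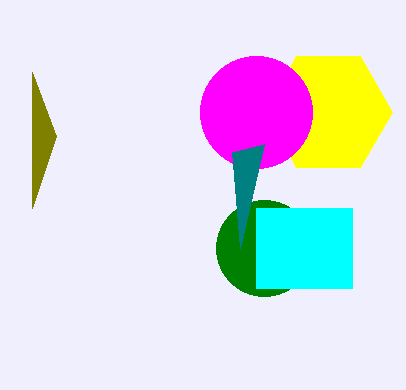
x_1 = 328, y_1 = 112, r_1 = 64, y_2 = 248, r_2 = 48, x_3 = 256, y_3 = 112, x0_4 = 264, y0_4 = 144, x1_5 = 32, y1_5 = 208, x0_6 = 256, y0_6 = 208, x1_6 = 352, y1_6 = 288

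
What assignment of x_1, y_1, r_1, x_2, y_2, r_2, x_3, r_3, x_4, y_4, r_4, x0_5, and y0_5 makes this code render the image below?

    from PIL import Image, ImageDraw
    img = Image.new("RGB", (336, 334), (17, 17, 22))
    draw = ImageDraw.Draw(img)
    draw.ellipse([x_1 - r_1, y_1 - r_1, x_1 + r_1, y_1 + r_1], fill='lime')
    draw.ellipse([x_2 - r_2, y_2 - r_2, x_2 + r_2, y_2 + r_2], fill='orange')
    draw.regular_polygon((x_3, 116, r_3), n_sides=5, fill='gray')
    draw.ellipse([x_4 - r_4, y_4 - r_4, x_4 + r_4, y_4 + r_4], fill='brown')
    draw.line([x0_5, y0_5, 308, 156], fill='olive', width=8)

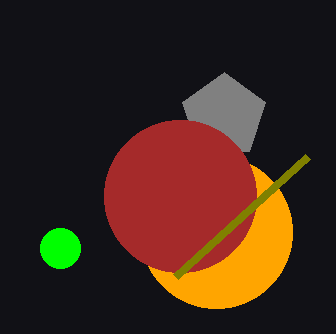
x_1 = 60
y_1 = 248
r_1 = 20
x_2 = 216
y_2 = 232
r_2 = 76
x_3 = 224
r_3 = 44
x_4 = 180
y_4 = 196
r_4 = 76
x0_5 = 176
y0_5 = 276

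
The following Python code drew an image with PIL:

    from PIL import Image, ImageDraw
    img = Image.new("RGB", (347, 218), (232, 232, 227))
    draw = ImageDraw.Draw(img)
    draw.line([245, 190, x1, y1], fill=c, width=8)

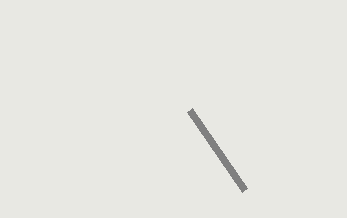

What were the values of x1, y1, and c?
x1 = 190
y1 = 110
c = 'gray'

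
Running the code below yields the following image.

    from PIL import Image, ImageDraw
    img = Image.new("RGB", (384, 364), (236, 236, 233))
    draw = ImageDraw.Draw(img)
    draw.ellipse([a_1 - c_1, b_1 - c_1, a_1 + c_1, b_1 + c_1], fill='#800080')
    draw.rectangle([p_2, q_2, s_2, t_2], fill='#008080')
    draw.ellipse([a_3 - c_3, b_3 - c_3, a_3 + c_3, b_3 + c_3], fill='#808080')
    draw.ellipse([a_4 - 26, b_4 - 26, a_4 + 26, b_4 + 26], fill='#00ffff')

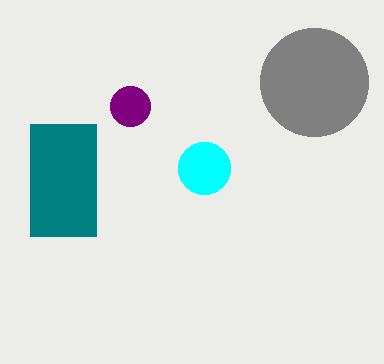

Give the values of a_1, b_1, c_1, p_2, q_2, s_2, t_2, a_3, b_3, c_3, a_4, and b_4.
a_1 = 130, b_1 = 106, c_1 = 20, p_2 = 30, q_2 = 124, s_2 = 96, t_2 = 236, a_3 = 314, b_3 = 82, c_3 = 54, a_4 = 204, b_4 = 168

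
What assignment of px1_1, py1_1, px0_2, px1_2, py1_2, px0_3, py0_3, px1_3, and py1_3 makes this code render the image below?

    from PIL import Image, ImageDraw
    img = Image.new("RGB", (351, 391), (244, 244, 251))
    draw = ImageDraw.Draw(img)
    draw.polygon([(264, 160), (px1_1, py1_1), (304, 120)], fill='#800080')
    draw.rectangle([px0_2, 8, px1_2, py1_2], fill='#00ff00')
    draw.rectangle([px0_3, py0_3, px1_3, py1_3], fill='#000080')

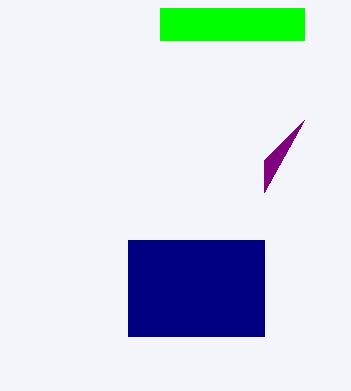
px1_1 = 264
py1_1 = 192
px0_2 = 160
px1_2 = 304
py1_2 = 40
px0_3 = 128
py0_3 = 240
px1_3 = 264
py1_3 = 336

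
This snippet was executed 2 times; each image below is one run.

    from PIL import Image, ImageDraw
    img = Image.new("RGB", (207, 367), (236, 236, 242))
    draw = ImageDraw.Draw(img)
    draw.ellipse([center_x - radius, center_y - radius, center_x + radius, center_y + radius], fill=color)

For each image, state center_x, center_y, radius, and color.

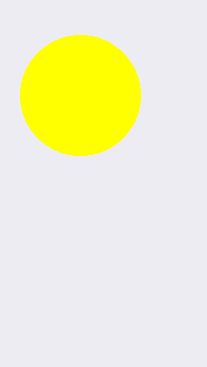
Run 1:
center_x = 80; center_y = 95; radius = 60; color = 'yellow'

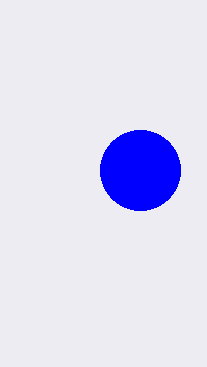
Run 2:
center_x = 140
center_y = 170
radius = 40
color = 'blue'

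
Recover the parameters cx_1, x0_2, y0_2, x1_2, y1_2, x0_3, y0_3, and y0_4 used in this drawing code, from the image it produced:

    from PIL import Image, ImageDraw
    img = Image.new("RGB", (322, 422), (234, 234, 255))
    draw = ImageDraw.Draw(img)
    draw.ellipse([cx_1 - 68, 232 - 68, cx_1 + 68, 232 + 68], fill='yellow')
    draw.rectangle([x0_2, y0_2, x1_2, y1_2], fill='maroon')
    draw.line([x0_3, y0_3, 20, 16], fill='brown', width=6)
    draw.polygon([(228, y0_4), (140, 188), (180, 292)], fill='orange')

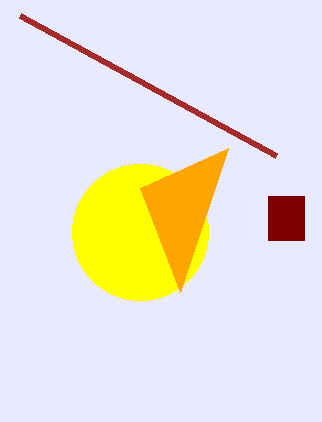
cx_1 = 140, x0_2 = 268, y0_2 = 196, x1_2 = 304, y1_2 = 240, x0_3 = 276, y0_3 = 156, y0_4 = 148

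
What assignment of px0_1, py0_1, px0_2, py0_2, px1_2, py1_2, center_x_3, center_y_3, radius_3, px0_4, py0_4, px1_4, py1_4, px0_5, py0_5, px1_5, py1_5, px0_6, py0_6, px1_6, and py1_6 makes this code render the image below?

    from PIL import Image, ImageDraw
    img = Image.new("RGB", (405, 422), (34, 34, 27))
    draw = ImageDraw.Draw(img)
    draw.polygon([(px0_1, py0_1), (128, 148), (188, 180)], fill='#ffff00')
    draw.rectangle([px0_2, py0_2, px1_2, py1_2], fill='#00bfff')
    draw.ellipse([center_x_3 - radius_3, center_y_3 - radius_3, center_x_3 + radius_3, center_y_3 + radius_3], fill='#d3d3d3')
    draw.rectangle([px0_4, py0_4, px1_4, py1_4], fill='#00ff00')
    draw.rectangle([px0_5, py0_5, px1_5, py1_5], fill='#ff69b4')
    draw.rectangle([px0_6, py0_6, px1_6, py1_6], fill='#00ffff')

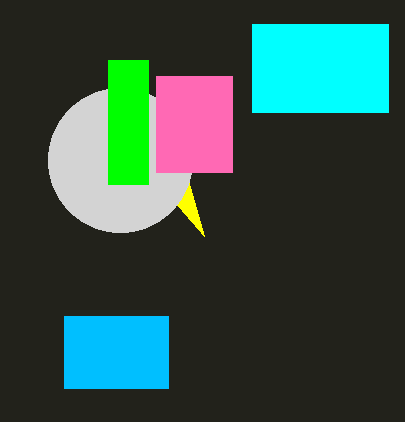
px0_1 = 204, py0_1 = 236, px0_2 = 64, py0_2 = 316, px1_2 = 168, py1_2 = 388, center_x_3 = 120, center_y_3 = 160, radius_3 = 72, px0_4 = 108, py0_4 = 60, px1_4 = 148, py1_4 = 184, px0_5 = 156, py0_5 = 76, px1_5 = 232, py1_5 = 172, px0_6 = 252, py0_6 = 24, px1_6 = 388, py1_6 = 112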